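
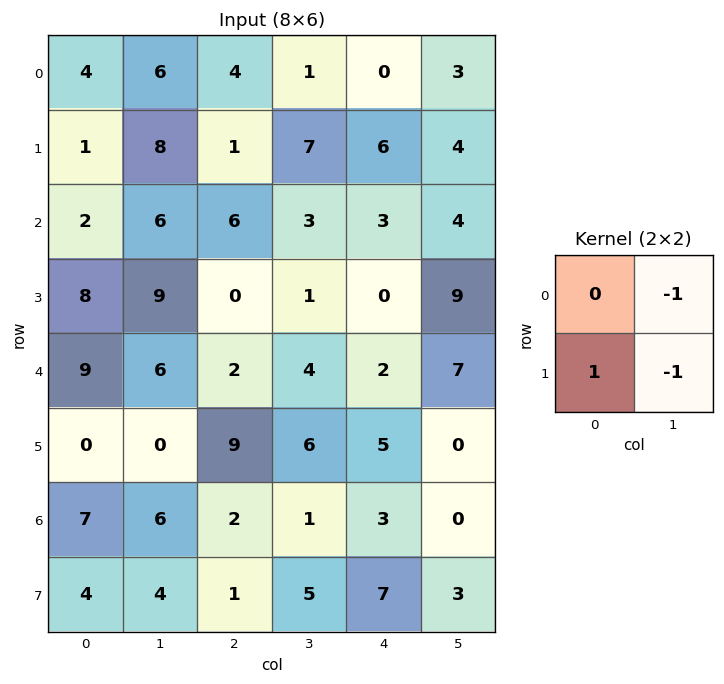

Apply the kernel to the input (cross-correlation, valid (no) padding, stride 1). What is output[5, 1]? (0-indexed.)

The receptive field on the input at this output position is [0 9 / 6 2]. Elementwise product with the kernel and sum: 9·-1 + 6·1 + 2·-1.

-5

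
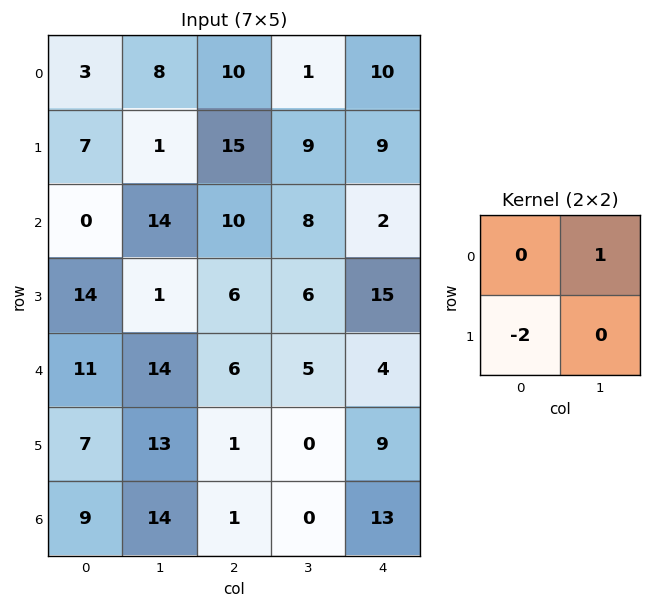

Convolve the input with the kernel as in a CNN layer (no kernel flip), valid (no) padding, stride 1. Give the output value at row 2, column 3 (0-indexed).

The receptive field on the input at this output position is [8 2 / 6 15]. Elementwise product with the kernel and sum: 2·1 + 6·-2.

-10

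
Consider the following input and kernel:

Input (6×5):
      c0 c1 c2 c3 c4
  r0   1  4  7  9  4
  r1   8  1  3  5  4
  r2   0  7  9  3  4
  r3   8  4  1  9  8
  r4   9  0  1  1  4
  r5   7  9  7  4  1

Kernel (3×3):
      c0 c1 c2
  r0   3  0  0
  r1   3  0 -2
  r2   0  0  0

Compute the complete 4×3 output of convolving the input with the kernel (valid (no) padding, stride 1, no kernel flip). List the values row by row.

21 5 22
6 18 28
22 15 14
49 10 -2

Output[0,0]: The receptive field on the input at this output position is [1 4 7 / 8 1 3 / 0 7 9]. Elementwise product with the kernel and sum: 1·3 + 8·3 + 3·-2.
Output[0,1]: The receptive field on the input at this output position is [4 7 9 / 1 3 5 / 7 9 3]. Elementwise product with the kernel and sum: 4·3 + 1·3 + 5·-2.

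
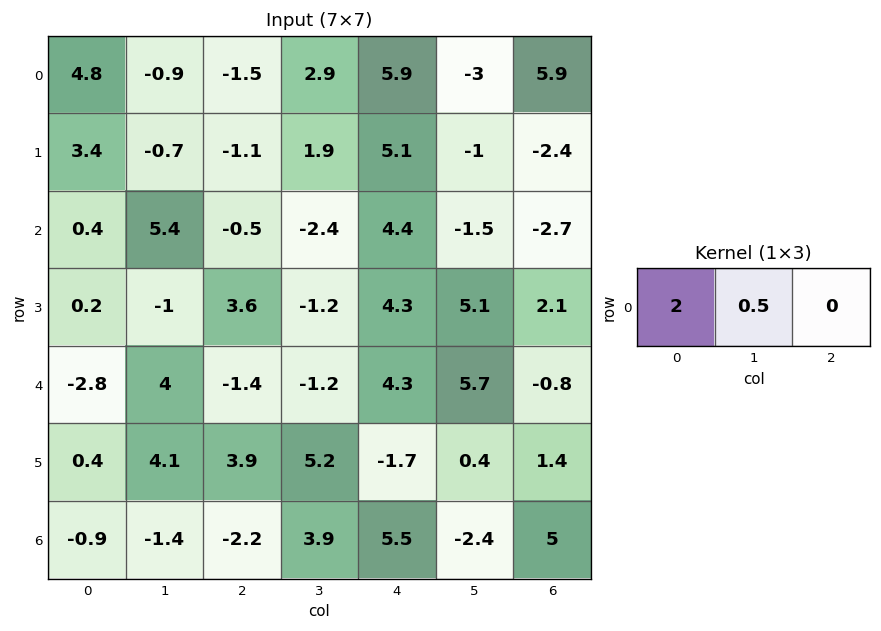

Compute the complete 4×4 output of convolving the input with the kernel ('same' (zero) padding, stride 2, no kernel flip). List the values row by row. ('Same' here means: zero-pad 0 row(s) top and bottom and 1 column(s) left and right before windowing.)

Output[0,0]: The receptive field on the zero-padded input at this output position is [0 4.8 -0.9]. Elementwise product with the kernel and sum: 0·2 + 4.8·0.5.

2.4 -2.55 8.75 -3.05
0.2 10.55 -2.6 -4.35
-1.4 7.3 -0.25 11
-0.45 -3.9 10.55 -2.3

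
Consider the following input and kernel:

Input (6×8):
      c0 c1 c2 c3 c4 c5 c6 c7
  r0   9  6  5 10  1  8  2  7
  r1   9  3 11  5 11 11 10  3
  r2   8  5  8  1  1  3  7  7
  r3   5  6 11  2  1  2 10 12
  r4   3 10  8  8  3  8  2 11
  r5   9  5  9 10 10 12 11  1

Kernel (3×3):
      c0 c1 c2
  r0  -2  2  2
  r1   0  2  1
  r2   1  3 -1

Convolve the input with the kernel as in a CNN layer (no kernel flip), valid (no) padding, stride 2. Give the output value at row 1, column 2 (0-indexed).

57

The receptive field on the input at this output position is [1 3 7 / 1 2 10 / 3 8 2]. Elementwise product with the kernel and sum: 1·-2 + 3·2 + 7·2 + 2·2 + 10·1 + 3·1 + 8·3 + 2·-1.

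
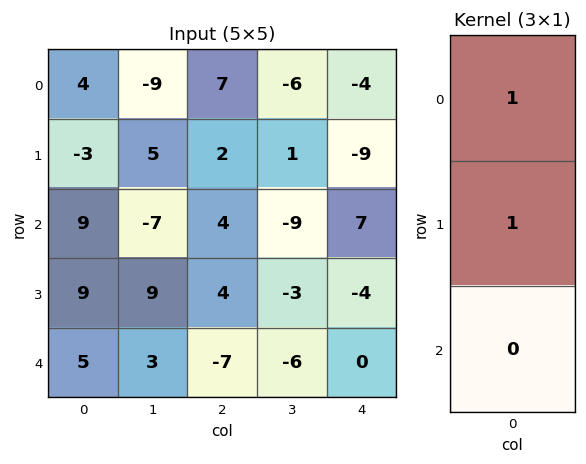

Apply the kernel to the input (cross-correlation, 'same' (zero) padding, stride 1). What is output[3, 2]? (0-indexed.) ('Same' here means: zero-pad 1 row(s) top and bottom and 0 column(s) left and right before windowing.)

8

The receptive field on the zero-padded input at this output position is [4 / 4 / -7]. Elementwise product with the kernel and sum: 4·1 + 4·1.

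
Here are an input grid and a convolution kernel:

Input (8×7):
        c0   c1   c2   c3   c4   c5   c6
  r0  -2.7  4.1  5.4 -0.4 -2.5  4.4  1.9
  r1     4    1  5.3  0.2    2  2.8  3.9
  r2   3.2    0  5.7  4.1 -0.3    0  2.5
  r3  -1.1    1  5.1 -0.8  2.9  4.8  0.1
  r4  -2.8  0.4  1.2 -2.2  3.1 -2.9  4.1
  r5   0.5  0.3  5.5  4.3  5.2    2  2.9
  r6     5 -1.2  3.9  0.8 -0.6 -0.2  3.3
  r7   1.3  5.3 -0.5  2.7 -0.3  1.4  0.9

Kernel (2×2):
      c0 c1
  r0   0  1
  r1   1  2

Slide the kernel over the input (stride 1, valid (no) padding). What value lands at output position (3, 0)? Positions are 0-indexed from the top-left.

The receptive field on the input at this output position is [-1.1 1 / -2.8 0.4]. Elementwise product with the kernel and sum: 1·1 + -2.8·1 + 0.4·2.

-1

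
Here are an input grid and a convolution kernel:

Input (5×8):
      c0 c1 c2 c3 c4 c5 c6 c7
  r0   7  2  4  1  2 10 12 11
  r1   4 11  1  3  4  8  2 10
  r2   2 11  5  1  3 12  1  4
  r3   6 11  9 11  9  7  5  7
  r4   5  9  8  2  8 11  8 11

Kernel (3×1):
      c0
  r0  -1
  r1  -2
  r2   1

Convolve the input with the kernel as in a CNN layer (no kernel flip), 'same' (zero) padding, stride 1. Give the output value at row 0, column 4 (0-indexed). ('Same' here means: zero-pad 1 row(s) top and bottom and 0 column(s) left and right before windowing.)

The receptive field on the zero-padded input at this output position is [0 / 2 / 4]. Elementwise product with the kernel and sum: 0·-1 + 2·-2 + 4·1.

0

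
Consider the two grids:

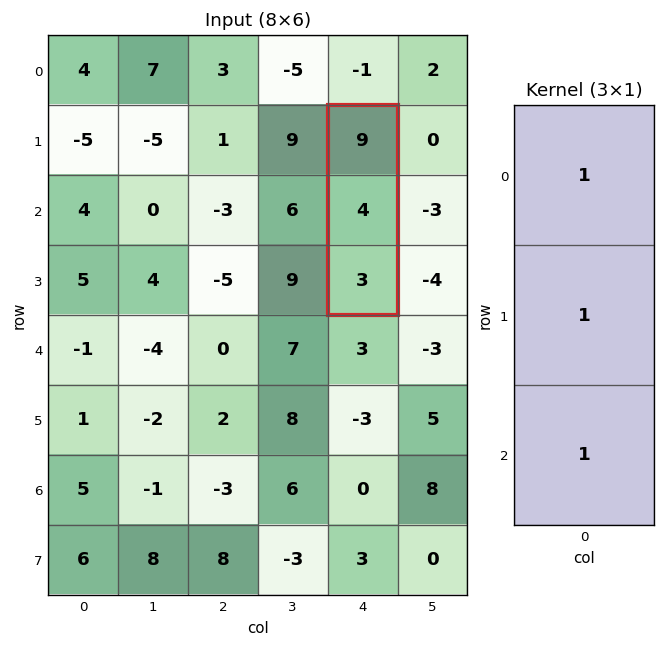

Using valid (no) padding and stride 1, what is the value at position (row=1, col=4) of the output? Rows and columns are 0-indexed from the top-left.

16

The receptive field on the input at this output position is [9 / 4 / 3]. Elementwise product with the kernel and sum: 9·1 + 4·1 + 3·1.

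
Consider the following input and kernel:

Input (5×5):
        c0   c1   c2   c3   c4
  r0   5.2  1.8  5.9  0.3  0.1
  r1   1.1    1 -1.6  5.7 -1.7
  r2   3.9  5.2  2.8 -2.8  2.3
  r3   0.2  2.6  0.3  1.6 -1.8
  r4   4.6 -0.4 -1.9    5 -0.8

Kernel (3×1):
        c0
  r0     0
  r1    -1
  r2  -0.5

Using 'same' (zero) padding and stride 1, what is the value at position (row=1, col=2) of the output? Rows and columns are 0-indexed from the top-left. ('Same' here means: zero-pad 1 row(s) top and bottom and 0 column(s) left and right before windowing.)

0.2

The receptive field on the zero-padded input at this output position is [5.9 / -1.6 / 2.8]. Elementwise product with the kernel and sum: -1.6·-1 + 2.8·-0.5.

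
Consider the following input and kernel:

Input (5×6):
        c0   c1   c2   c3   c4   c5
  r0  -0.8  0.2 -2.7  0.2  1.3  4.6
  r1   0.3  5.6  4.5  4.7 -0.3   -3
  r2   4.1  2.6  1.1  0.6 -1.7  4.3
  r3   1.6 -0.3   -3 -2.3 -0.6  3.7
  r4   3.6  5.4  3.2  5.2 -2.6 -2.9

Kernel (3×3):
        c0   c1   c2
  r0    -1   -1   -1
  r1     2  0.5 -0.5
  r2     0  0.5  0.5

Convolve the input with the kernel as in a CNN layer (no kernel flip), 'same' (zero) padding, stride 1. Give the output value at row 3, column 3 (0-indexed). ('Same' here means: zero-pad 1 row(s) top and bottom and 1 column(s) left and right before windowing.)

-5.55

The receptive field on the zero-padded input at this output position is [1.1 0.6 -1.7 / -3 -2.3 -0.6 / 3.2 5.2 -2.6]. Elementwise product with the kernel and sum: 1.1·-1 + 0.6·-1 + -1.7·-1 + -3·2 + -2.3·0.5 + -0.6·-0.5 + 5.2·0.5 + -2.6·0.5.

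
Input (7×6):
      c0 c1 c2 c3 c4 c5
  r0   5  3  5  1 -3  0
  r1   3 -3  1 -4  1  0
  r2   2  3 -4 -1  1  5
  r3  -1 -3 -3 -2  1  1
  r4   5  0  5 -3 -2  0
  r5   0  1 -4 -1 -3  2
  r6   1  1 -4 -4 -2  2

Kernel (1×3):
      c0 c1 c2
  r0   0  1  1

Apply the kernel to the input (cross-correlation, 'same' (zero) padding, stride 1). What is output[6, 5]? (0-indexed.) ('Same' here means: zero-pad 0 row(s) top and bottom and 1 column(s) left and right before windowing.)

The receptive field on the zero-padded input at this output position is [-2 2 0]. Elementwise product with the kernel and sum: 2·1 + 0·1.

2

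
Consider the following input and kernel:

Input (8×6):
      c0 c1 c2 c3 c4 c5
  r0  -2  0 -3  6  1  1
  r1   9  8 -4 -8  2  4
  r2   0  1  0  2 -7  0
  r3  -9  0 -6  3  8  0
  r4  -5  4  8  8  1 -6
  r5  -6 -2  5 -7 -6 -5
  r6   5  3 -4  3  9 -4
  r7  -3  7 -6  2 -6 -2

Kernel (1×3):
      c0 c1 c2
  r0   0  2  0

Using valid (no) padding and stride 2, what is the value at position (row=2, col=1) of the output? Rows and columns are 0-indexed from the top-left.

16

The receptive field on the input at this output position is [8 8 1]. Elementwise product with the kernel and sum: 8·2.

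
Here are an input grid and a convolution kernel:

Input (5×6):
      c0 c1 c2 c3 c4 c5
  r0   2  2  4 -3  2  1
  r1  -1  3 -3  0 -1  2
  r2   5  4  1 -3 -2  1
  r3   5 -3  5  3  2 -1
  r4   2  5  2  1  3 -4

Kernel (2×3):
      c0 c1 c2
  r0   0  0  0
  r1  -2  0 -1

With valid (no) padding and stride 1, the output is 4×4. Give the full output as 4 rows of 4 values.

5 -6 7 -2
-11 -5 0 5
-15 3 -12 -5
-6 -11 -7 2

Output[0,0]: The receptive field on the input at this output position is [2 2 4 / -1 3 -3]. Elementwise product with the kernel and sum: -1·-2 + -3·-1.
Output[0,1]: The receptive field on the input at this output position is [2 4 -3 / 3 -3 0]. Elementwise product with the kernel and sum: 3·-2 + 0·-1.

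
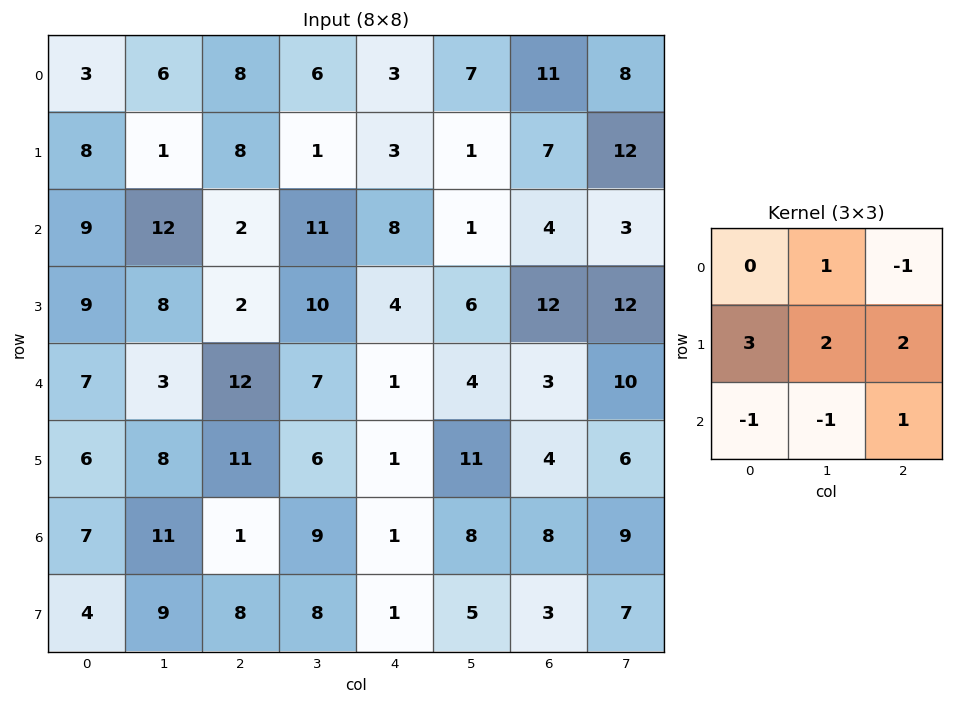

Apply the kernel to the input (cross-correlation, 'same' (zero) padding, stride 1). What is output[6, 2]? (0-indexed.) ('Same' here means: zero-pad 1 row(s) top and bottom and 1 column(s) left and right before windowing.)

49

The receptive field on the zero-padded input at this output position is [8 11 6 / 11 1 9 / 9 8 8]. Elementwise product with the kernel and sum: 11·1 + 6·-1 + 11·3 + 1·2 + 9·2 + 9·-1 + 8·-1 + 8·1.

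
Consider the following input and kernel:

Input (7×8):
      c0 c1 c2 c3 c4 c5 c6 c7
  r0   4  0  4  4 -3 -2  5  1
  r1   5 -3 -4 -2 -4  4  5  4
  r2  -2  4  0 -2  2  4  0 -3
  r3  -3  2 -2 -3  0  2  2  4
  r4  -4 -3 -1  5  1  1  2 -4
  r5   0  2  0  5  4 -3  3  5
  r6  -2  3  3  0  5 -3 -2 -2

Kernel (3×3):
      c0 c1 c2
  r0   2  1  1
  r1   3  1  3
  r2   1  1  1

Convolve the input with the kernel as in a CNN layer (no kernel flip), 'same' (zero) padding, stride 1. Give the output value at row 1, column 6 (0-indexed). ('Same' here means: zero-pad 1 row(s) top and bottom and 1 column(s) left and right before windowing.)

The receptive field on the zero-padded input at this output position is [-2 5 1 / 4 5 4 / 4 0 -3]. Elementwise product with the kernel and sum: -2·2 + 5·1 + 1·1 + 4·3 + 5·1 + 4·3 + 4·1 + 0·1 + -3·1.

32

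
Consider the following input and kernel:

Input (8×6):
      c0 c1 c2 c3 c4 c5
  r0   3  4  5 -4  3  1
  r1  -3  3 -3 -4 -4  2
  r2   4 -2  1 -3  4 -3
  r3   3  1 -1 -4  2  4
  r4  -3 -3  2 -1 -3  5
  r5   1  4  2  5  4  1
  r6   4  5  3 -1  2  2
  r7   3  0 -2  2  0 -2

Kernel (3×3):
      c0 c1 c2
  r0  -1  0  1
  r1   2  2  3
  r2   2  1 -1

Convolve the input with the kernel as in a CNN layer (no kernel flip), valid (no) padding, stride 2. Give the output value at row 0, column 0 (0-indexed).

The receptive field on the input at this output position is [3 4 5 / -3 3 -3 / 4 -2 1]. Elementwise product with the kernel and sum: 3·-1 + 5·1 + -3·2 + 3·2 + -3·3 + 4·2 + -2·1 + 1·-1.

-2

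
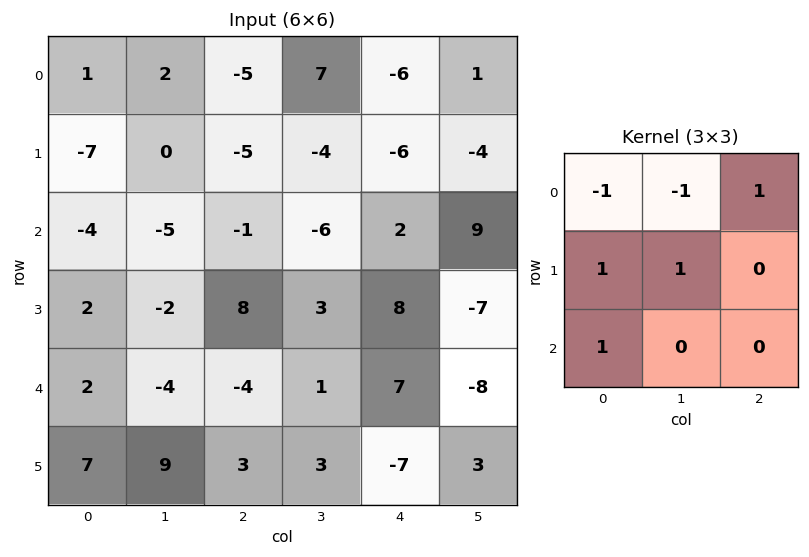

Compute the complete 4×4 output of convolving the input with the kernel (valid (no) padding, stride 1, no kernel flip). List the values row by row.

-19 0 -18 -16
-5 -7 4 5
10 2 16 25
13 -2 -3 -7

Output[0,0]: The receptive field on the input at this output position is [1 2 -5 / -7 0 -5 / -4 -5 -1]. Elementwise product with the kernel and sum: 1·-1 + 2·-1 + -5·1 + -7·1 + 0·1 + -4·1.
Output[0,1]: The receptive field on the input at this output position is [2 -5 7 / 0 -5 -4 / -5 -1 -6]. Elementwise product with the kernel and sum: 2·-1 + -5·-1 + 7·1 + 0·1 + -5·1 + -5·1.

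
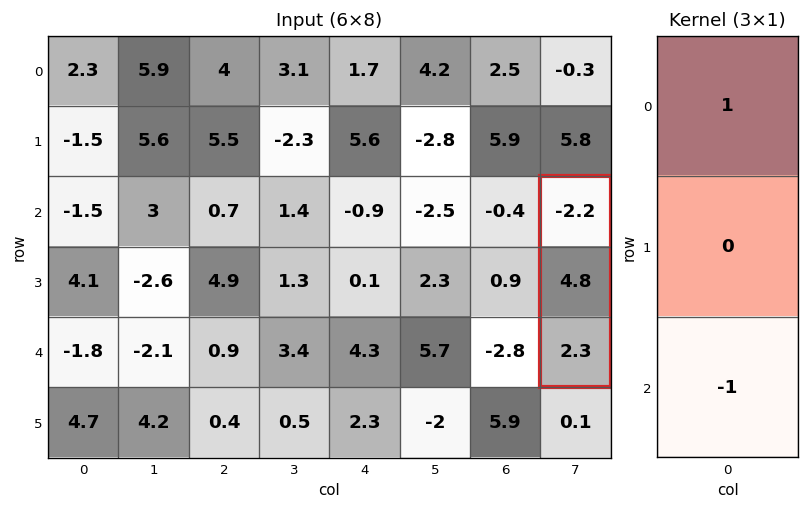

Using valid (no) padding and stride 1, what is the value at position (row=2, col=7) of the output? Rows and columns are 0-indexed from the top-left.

The receptive field on the input at this output position is [-2.2 / 4.8 / 2.3]. Elementwise product with the kernel and sum: -2.2·1 + 2.3·-1.

-4.5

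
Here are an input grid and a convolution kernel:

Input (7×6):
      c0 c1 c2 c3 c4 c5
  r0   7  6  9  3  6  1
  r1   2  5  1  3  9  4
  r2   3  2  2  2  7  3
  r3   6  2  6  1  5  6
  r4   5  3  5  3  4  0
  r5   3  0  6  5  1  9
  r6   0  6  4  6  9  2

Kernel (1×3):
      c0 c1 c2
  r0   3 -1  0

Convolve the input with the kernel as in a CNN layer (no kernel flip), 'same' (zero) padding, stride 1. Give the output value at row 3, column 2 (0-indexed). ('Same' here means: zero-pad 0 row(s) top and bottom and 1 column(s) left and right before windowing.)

0

The receptive field on the zero-padded input at this output position is [2 6 1]. Elementwise product with the kernel and sum: 2·3 + 6·-1.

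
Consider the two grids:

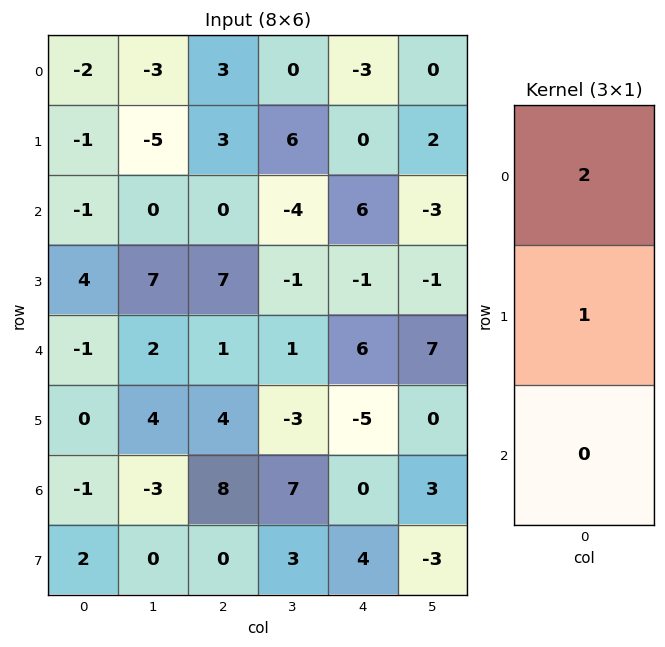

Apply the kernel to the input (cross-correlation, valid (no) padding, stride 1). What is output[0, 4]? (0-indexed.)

The receptive field on the input at this output position is [-3 / 0 / 6]. Elementwise product with the kernel and sum: -3·2 + 0·1.

-6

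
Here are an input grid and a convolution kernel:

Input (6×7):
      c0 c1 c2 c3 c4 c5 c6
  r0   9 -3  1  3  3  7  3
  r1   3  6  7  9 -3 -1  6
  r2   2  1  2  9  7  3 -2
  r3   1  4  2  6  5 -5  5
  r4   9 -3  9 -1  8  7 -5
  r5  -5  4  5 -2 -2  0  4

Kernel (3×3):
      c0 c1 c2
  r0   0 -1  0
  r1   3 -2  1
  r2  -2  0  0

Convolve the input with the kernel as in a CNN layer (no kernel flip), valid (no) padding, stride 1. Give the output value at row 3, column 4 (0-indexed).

The receptive field on the input at this output position is [5 -5 5 / 8 7 -5 / -2 0 4]. Elementwise product with the kernel and sum: -5·-1 + 8·3 + 7·-2 + -5·1 + -2·-2.

14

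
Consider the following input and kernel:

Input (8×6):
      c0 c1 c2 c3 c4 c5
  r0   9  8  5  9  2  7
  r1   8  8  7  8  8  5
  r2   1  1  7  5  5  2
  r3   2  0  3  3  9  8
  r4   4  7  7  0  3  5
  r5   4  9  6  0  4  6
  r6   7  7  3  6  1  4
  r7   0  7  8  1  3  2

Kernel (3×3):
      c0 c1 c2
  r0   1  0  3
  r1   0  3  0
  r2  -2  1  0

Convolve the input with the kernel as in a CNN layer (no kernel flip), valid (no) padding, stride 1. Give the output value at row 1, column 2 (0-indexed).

The receptive field on the input at this output position is [7 8 8 / 7 5 5 / 3 3 9]. Elementwise product with the kernel and sum: 7·1 + 8·3 + 5·3 + 3·-2 + 3·1.

43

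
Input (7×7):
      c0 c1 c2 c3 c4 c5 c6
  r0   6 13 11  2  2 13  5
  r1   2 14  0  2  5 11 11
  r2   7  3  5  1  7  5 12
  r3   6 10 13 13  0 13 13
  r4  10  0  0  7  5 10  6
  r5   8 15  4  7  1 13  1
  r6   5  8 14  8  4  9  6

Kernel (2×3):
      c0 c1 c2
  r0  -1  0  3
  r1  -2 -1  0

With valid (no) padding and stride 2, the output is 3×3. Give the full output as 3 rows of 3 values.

9 -7 -8
-14 -23 16
-41 0 -2

Output[0,0]: The receptive field on the input at this output position is [6 13 11 / 2 14 0]. Elementwise product with the kernel and sum: 6·-1 + 11·3 + 2·-2 + 14·-1.
Output[0,1]: The receptive field on the input at this output position is [11 2 2 / 0 2 5]. Elementwise product with the kernel and sum: 11·-1 + 2·3 + 0·-2 + 2·-1.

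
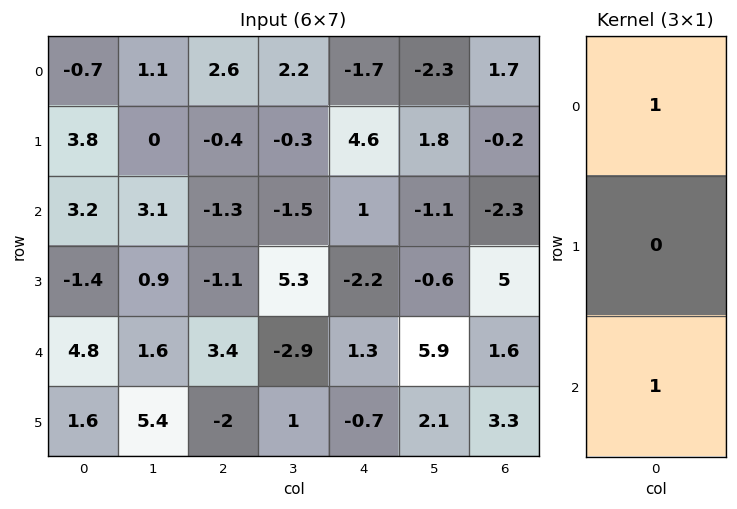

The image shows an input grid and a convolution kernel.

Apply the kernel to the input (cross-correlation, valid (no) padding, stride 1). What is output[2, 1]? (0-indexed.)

4.7

The receptive field on the input at this output position is [3.1 / 0.9 / 1.6]. Elementwise product with the kernel and sum: 3.1·1 + 1.6·1.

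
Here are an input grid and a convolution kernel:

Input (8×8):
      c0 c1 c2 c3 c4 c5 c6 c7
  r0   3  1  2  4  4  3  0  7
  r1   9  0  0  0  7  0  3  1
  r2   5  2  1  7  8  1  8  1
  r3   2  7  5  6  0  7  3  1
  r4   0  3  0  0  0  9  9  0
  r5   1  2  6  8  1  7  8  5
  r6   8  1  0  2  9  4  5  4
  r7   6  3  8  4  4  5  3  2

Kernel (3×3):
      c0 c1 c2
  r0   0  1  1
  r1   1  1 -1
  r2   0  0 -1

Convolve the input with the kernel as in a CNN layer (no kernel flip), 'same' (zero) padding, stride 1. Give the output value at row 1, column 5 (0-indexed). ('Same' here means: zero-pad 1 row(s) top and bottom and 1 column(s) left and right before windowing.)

The receptive field on the zero-padded input at this output position is [4 3 0 / 7 0 3 / 8 1 8]. Elementwise product with the kernel and sum: 3·1 + 0·1 + 7·1 + 0·1 + 3·-1 + 8·-1.

-1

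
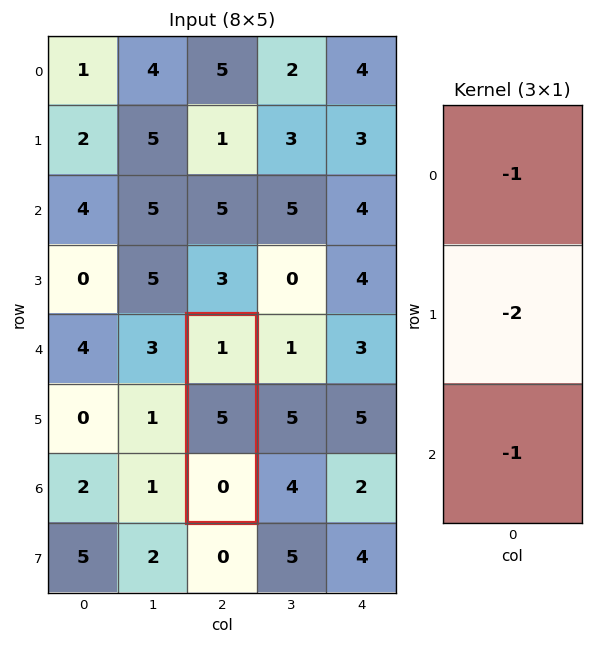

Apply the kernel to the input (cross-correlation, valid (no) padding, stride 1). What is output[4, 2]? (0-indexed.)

-11

The receptive field on the input at this output position is [1 / 5 / 0]. Elementwise product with the kernel and sum: 1·-1 + 5·-2 + 0·-1.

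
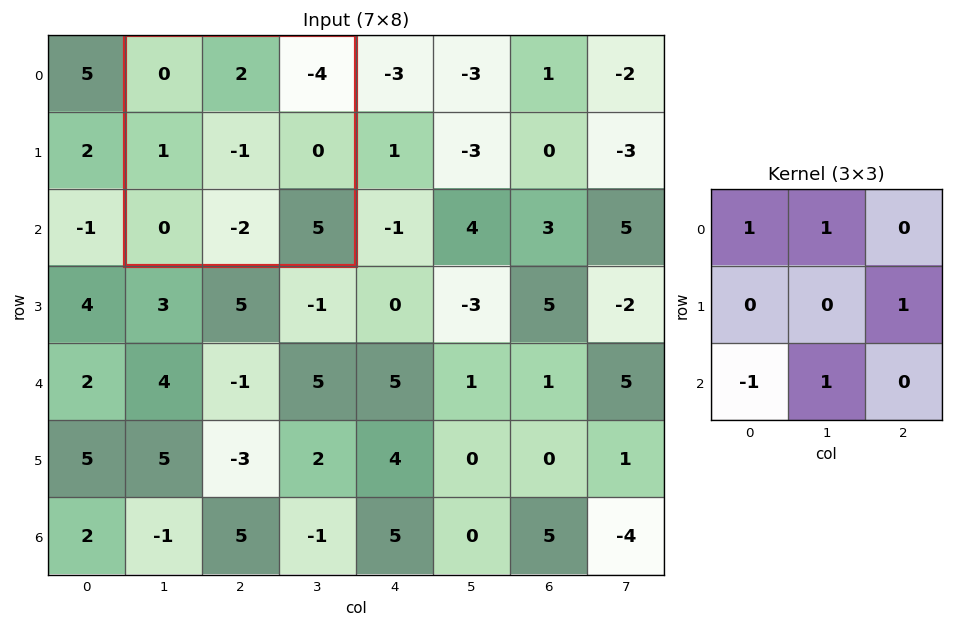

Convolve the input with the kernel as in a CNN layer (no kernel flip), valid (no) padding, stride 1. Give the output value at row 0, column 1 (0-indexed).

The receptive field on the input at this output position is [0 2 -4 / 1 -1 0 / 0 -2 5]. Elementwise product with the kernel and sum: 0·1 + 2·1 + 0·1 + 0·-1 + -2·1.

0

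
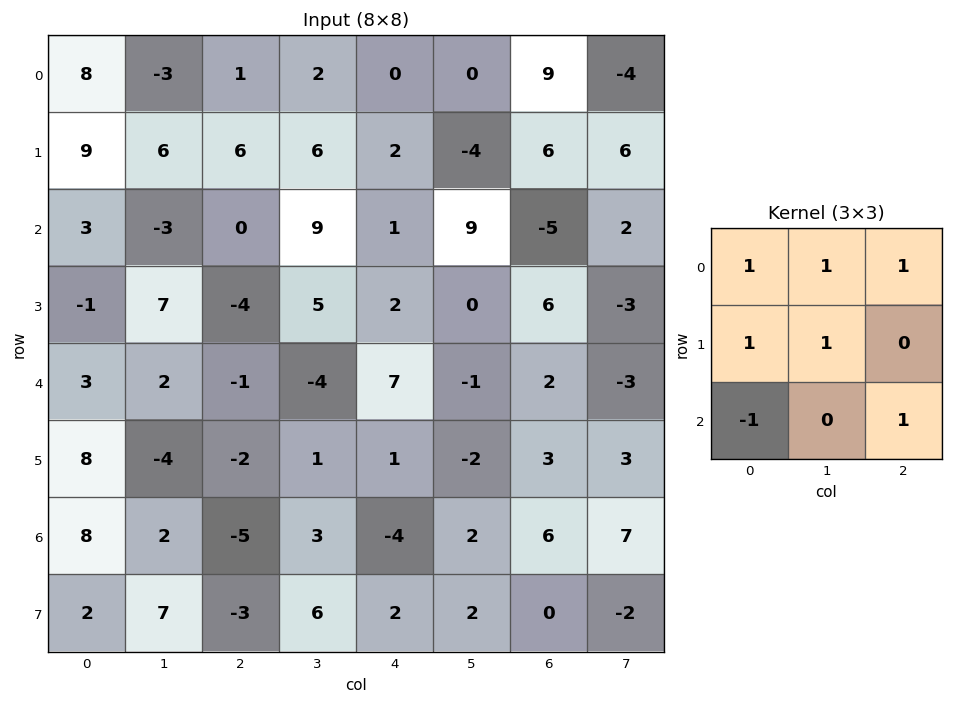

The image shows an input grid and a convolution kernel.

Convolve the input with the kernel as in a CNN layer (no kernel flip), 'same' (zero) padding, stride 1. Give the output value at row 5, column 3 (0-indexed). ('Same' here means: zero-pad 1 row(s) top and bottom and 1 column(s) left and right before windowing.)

The receptive field on the zero-padded input at this output position is [-1 -4 7 / -2 1 1 / -5 3 -4]. Elementwise product with the kernel and sum: -1·1 + -4·1 + 7·1 + -2·1 + 1·1 + -5·-1 + -4·1.

2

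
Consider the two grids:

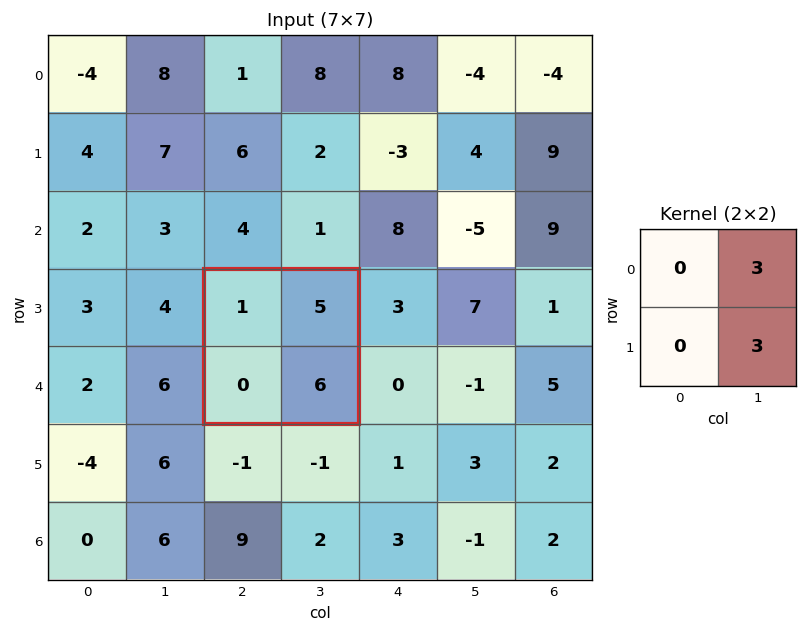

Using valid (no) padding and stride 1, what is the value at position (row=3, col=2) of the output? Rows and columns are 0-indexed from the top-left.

33

The receptive field on the input at this output position is [1 5 / 0 6]. Elementwise product with the kernel and sum: 5·3 + 6·3.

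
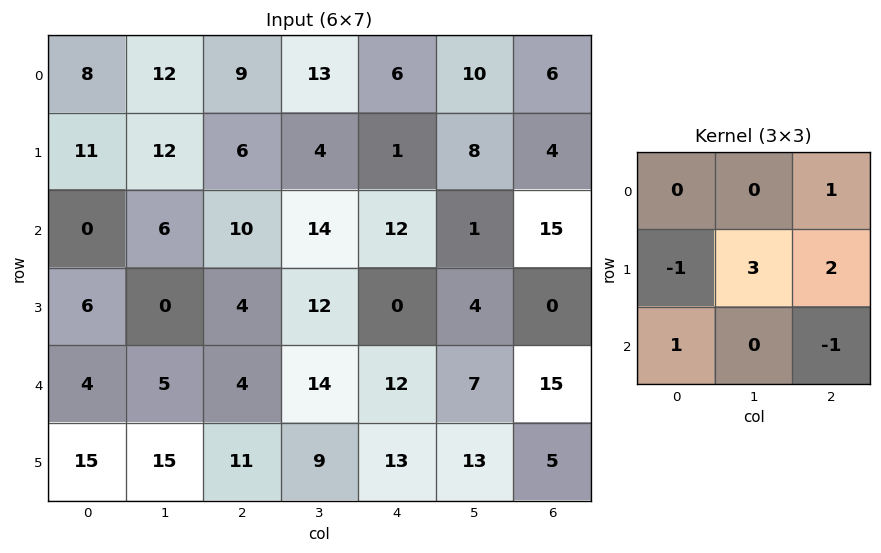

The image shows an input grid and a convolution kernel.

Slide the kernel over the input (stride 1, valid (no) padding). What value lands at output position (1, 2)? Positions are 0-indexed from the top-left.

The receptive field on the input at this output position is [6 4 1 / 10 14 12 / 4 12 0]. Elementwise product with the kernel and sum: 1·1 + 10·-1 + 14·3 + 12·2 + 4·1 + 0·-1.

61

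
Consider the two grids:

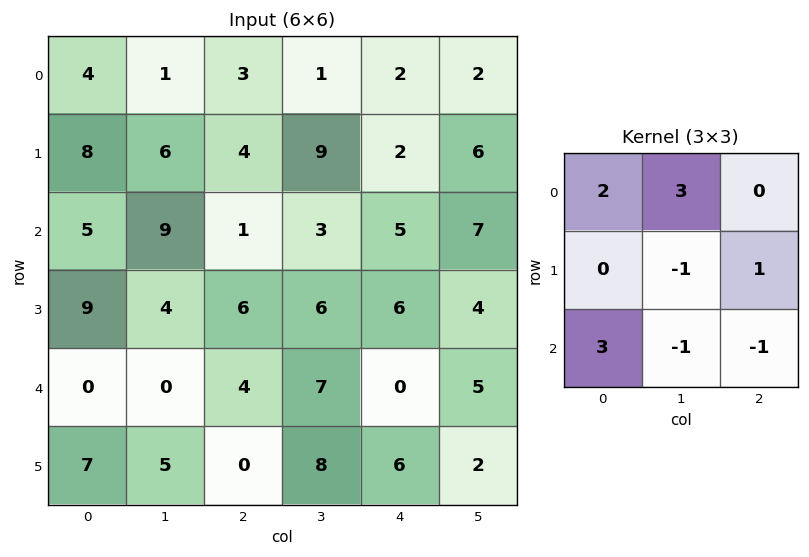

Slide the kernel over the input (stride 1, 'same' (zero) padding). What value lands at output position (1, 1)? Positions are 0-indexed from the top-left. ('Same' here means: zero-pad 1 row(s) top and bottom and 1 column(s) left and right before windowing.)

The receptive field on the zero-padded input at this output position is [4 1 3 / 8 6 4 / 5 9 1]. Elementwise product with the kernel and sum: 4·2 + 1·3 + 6·-1 + 4·1 + 5·3 + 9·-1 + 1·-1.

14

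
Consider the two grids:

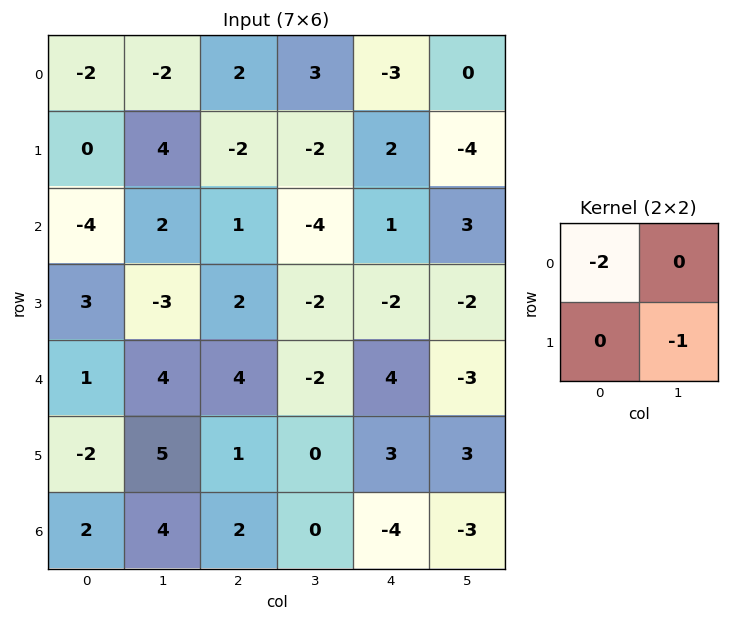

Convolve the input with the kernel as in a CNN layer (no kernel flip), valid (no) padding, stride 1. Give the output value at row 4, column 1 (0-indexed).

The receptive field on the input at this output position is [4 4 / 5 1]. Elementwise product with the kernel and sum: 4·-2 + 1·-1.

-9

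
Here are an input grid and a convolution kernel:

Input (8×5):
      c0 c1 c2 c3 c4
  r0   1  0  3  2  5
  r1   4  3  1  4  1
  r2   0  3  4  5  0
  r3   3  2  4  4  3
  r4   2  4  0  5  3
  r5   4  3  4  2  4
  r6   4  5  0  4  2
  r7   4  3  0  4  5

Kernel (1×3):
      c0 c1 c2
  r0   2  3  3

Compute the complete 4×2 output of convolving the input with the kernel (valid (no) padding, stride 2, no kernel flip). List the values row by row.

11 27
21 23
16 24
23 18

Output[0,0]: The receptive field on the input at this output position is [1 0 3]. Elementwise product with the kernel and sum: 1·2 + 0·3 + 3·3.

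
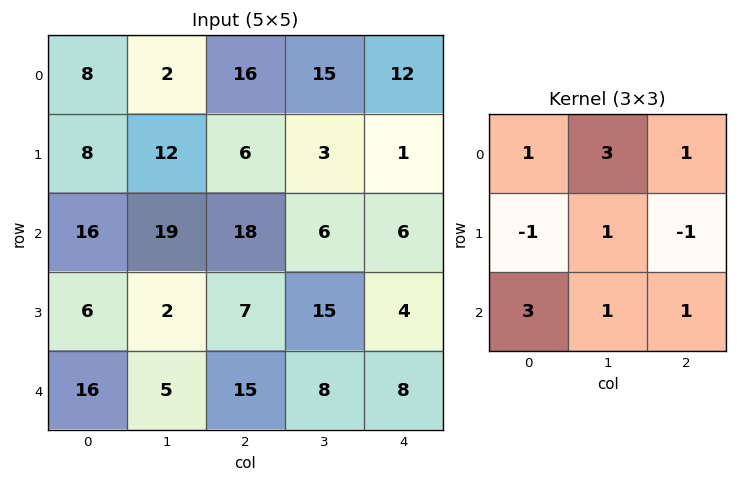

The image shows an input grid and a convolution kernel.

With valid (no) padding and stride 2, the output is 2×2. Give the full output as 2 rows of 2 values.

Output[0,0]: The receptive field on the input at this output position is [8 2 16 / 8 12 6 / 16 19 18]. Elementwise product with the kernel and sum: 8·1 + 2·3 + 16·1 + 8·-1 + 12·1 + 6·-1 + 16·3 + 19·1 + 18·1.

113 135
148 107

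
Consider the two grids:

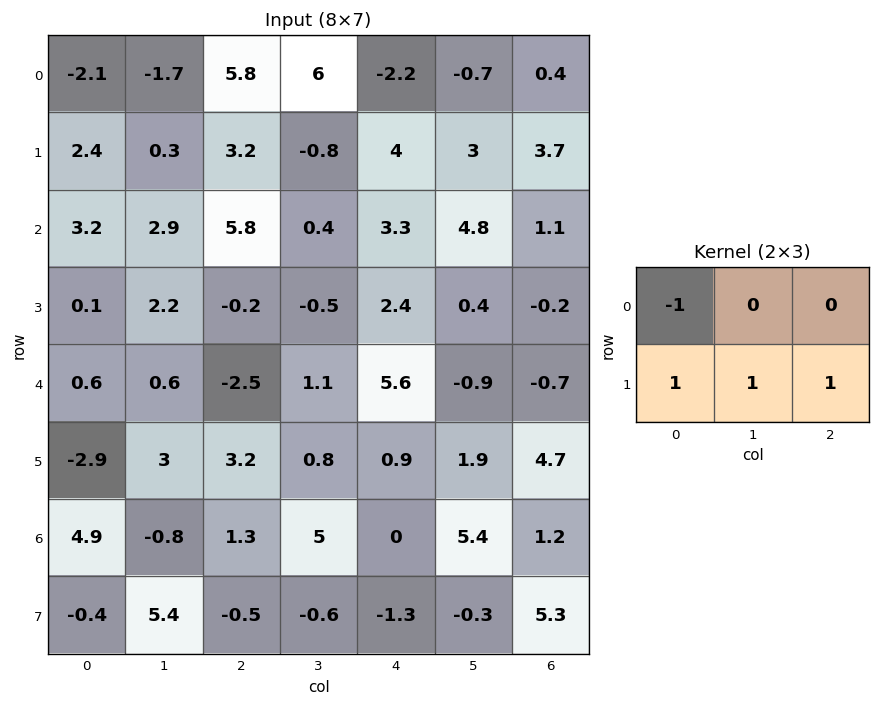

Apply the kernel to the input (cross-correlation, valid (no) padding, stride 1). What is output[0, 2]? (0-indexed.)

0.6

The receptive field on the input at this output position is [5.8 6 -2.2 / 3.2 -0.8 4]. Elementwise product with the kernel and sum: 5.8·-1 + 3.2·1 + -0.8·1 + 4·1.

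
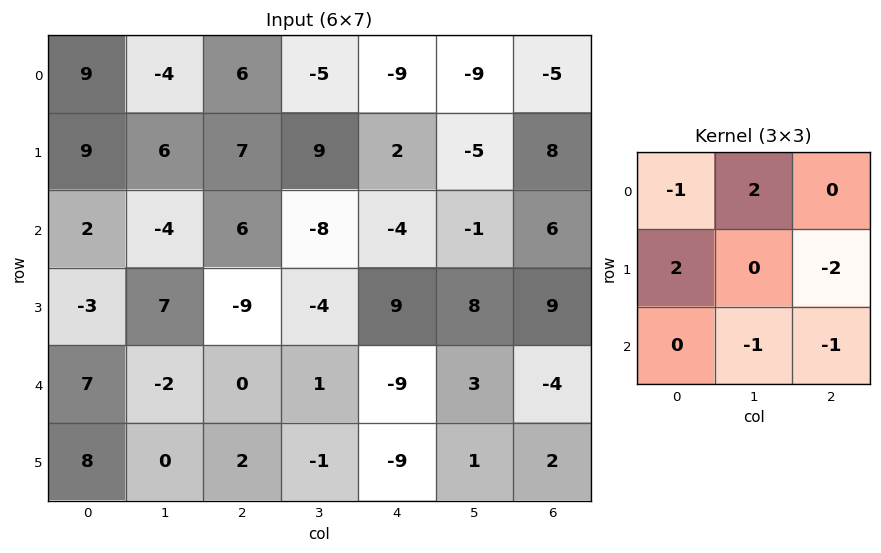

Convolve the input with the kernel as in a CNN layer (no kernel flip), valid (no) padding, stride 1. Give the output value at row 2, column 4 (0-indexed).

The receptive field on the input at this output position is [-4 -1 6 / 9 8 9 / -9 3 -4]. Elementwise product with the kernel and sum: -4·-1 + -1·2 + 9·2 + 9·-2 + 3·-1 + -4·-1.

3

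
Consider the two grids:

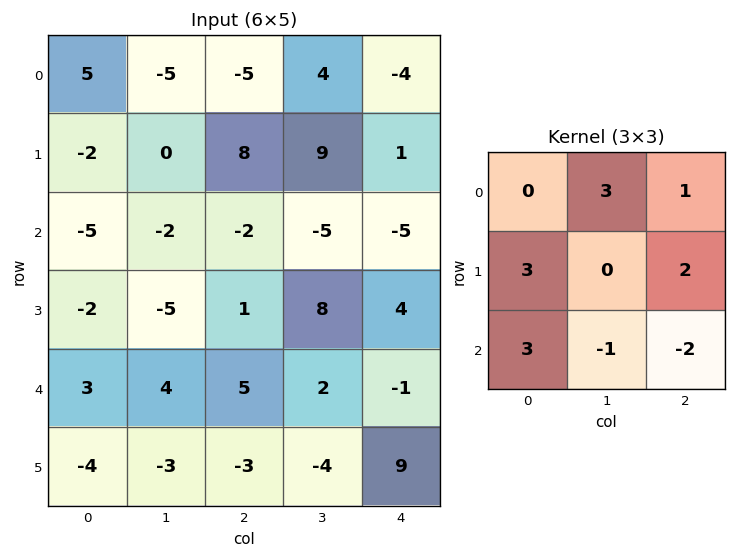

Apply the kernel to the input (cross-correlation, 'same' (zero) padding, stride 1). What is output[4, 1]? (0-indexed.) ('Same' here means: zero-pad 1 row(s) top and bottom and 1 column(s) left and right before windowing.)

2

The receptive field on the zero-padded input at this output position is [-2 -5 1 / 3 4 5 / -4 -3 -3]. Elementwise product with the kernel and sum: -5·3 + 1·1 + 3·3 + 5·2 + -4·3 + -3·-1 + -3·-2.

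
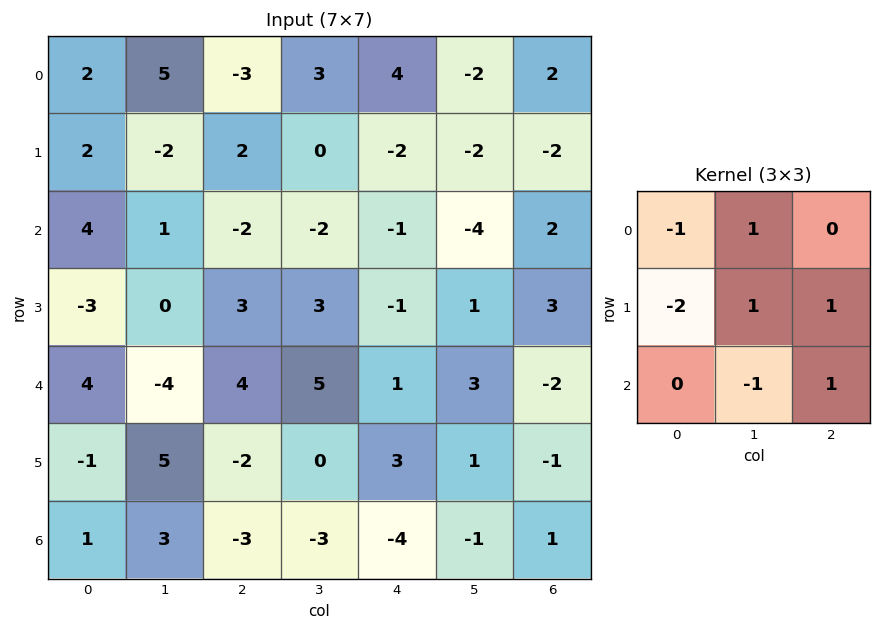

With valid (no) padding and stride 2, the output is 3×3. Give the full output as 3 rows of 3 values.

Output[0,0]: The receptive field on the input at this output position is [2 5 -3 / 2 -2 2 / 4 1 -2]. Elementwise product with the kernel and sum: 2·-1 + 5·1 + 2·-2 + -2·1 + 2·1 + 1·-1 + -2·1.
Output[0,1]: The receptive field on the input at this output position is [-3 3 4 / 2 0 -2 / -2 -2 -1]. Elementwise product with the kernel and sum: -3·-1 + 3·1 + 2·-2 + 0·1 + -2·1 + -2·-1 + -1·1.

-4 1 0
14 -8 -2
-9 7 -2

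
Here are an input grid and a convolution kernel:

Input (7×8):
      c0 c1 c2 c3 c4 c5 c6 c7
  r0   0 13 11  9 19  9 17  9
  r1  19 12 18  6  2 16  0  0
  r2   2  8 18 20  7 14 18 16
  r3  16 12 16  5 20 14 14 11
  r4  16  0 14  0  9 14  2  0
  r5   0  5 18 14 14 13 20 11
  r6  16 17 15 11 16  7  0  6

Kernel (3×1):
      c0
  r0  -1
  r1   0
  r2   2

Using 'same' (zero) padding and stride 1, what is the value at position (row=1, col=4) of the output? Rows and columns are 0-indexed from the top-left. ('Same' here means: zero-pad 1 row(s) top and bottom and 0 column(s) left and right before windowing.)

-5

The receptive field on the zero-padded input at this output position is [19 / 2 / 7]. Elementwise product with the kernel and sum: 19·-1 + 7·2.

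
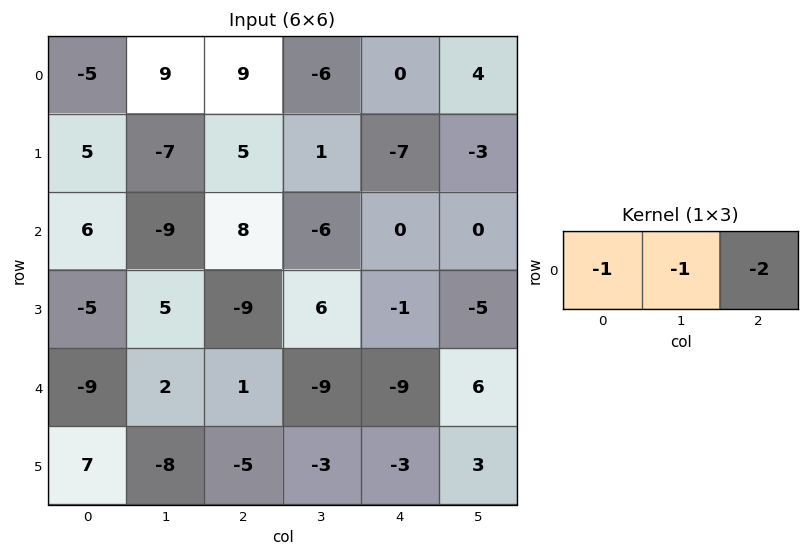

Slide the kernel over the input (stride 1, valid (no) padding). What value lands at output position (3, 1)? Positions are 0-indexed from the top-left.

The receptive field on the input at this output position is [5 -9 6]. Elementwise product with the kernel and sum: 5·-1 + -9·-1 + 6·-2.

-8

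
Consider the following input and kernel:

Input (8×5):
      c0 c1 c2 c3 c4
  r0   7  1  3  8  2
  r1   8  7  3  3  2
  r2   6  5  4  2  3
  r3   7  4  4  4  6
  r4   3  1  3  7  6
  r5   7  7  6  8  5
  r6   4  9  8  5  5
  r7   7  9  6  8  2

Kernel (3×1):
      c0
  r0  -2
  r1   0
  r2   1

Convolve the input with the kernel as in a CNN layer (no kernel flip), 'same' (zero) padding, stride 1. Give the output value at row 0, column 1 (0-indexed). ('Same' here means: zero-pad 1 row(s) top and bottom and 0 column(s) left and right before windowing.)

The receptive field on the zero-padded input at this output position is [0 / 1 / 7]. Elementwise product with the kernel and sum: 0·-2 + 7·1.

7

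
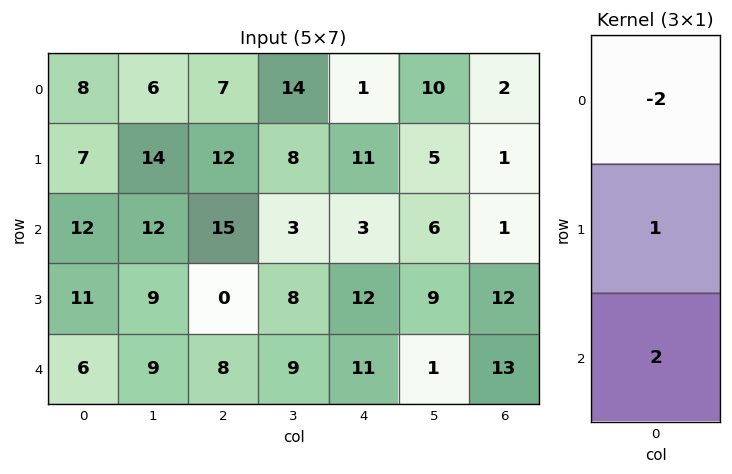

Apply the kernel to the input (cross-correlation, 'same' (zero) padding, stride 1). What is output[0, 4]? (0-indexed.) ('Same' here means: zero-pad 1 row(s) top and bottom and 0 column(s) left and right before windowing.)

The receptive field on the zero-padded input at this output position is [0 / 1 / 11]. Elementwise product with the kernel and sum: 0·-2 + 1·1 + 11·2.

23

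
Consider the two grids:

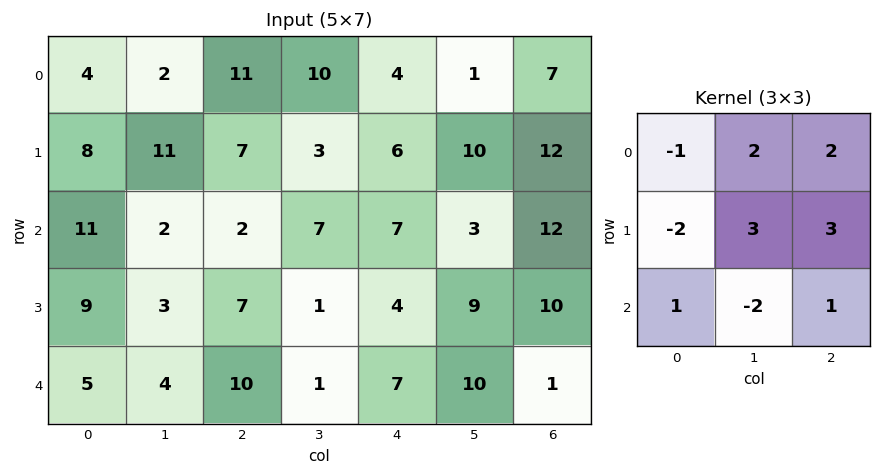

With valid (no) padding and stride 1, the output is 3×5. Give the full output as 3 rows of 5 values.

Output[0,0]: The receptive field on the input at this output position is [4 2 11 / 8 11 7 / 11 2 2]. Elementwise product with the kernel and sum: 4·-1 + 2·2 + 11·2 + 8·-2 + 11·3 + 7·3 + 11·1 + 2·-2 + 2·1.

69 53 25 38 79
28 22 58 47 65
16 19 42 47 60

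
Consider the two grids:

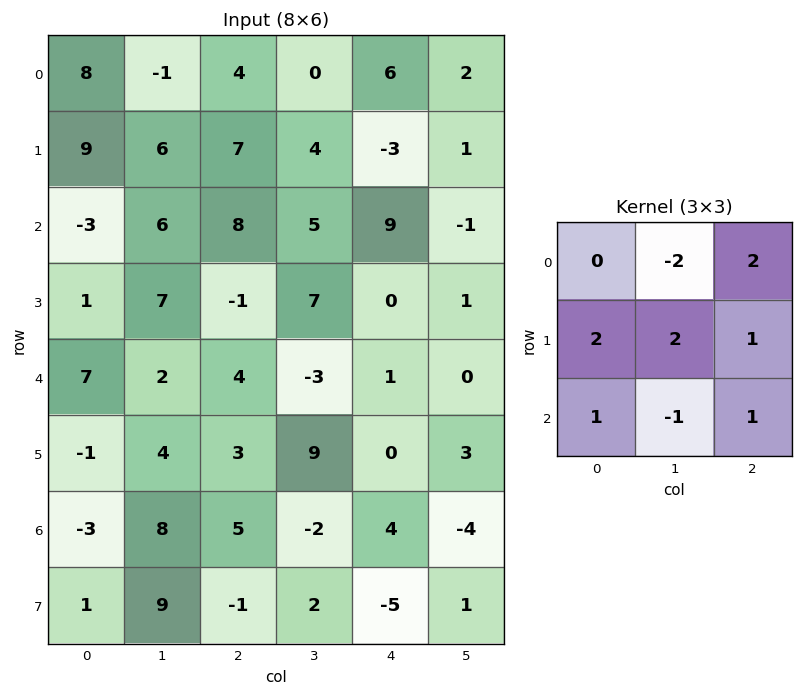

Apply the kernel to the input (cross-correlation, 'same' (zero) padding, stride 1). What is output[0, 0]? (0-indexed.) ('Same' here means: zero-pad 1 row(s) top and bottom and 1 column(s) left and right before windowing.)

12

The receptive field on the zero-padded input at this output position is [0 0 0 / 0 8 -1 / 0 9 6]. Elementwise product with the kernel and sum: 0·-2 + 0·2 + 0·2 + 8·2 + -1·1 + 0·1 + 9·-1 + 6·1.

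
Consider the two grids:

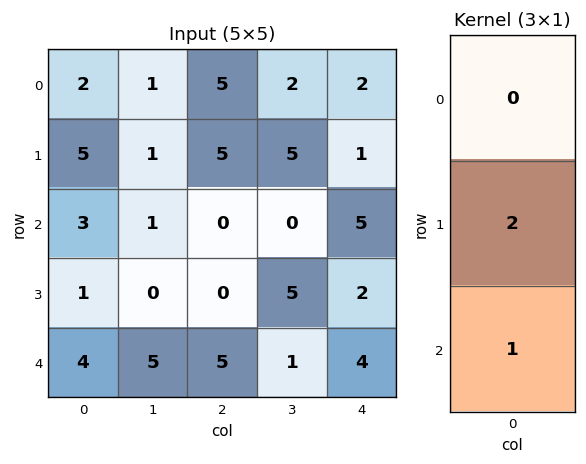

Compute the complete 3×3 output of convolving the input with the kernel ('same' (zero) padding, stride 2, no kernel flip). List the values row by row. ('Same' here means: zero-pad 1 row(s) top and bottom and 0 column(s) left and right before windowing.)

Output[0,0]: The receptive field on the zero-padded input at this output position is [0 / 2 / 5]. Elementwise product with the kernel and sum: 2·2 + 5·1.

9 15 5
7 0 12
8 10 8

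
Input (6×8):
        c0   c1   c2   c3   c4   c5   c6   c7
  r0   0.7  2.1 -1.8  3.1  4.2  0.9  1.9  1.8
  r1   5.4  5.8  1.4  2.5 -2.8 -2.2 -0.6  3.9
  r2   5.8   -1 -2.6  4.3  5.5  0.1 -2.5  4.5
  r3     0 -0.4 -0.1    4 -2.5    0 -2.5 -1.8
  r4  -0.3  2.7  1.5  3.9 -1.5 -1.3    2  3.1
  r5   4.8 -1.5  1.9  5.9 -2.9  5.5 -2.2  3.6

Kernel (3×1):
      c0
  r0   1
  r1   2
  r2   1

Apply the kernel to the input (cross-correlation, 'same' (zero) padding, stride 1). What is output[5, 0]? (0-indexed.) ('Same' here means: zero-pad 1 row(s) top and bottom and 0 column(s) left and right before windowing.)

The receptive field on the zero-padded input at this output position is [-0.3 / 4.8 / 0]. Elementwise product with the kernel and sum: -0.3·1 + 4.8·2 + 0·1.

9.3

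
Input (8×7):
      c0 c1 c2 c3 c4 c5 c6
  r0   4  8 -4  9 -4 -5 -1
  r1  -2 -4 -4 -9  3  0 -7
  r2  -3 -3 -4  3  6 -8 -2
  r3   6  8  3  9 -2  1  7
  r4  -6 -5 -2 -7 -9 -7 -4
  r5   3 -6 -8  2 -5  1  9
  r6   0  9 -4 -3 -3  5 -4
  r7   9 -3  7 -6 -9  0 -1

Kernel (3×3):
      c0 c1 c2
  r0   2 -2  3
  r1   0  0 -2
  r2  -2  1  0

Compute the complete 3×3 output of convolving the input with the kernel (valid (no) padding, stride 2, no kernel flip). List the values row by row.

-9 -33 -7
-11 5 19
17 -2 -23

Output[0,0]: The receptive field on the input at this output position is [4 8 -4 / -2 -4 -4 / -3 -3 -4]. Elementwise product with the kernel and sum: 4·2 + 8·-2 + -4·3 + -4·-2 + -3·-2 + -3·1.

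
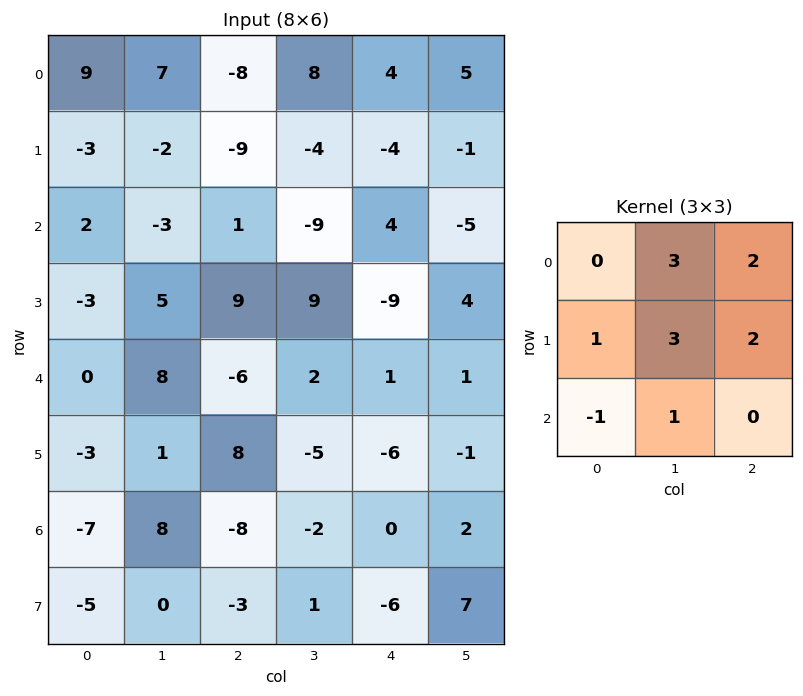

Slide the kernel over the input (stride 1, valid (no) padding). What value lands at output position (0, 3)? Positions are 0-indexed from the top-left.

17

The receptive field on the input at this output position is [8 4 5 / -4 -4 -1 / -9 4 -5]. Elementwise product with the kernel and sum: 4·3 + 5·2 + -4·1 + -4·3 + -1·2 + -9·-1 + 4·1.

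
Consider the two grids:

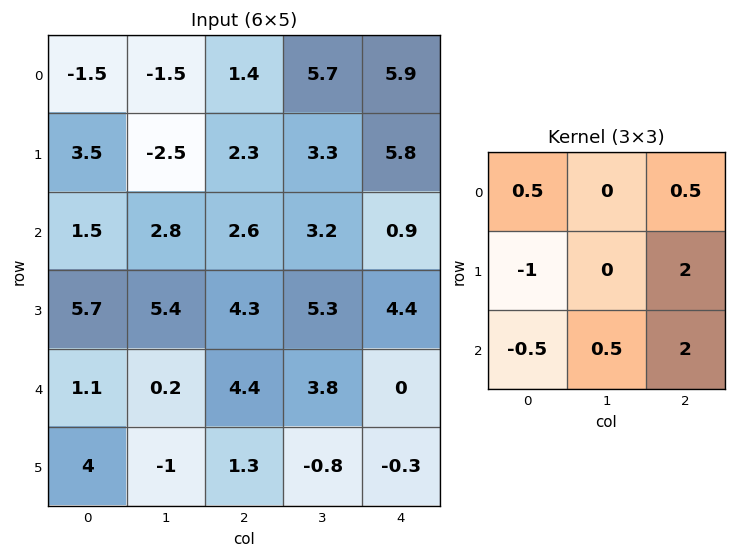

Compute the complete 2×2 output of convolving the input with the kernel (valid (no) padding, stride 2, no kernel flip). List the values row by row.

Output[0,0]: The receptive field on the input at this output position is [-1.5 -1.5 1.4 / 3.5 -2.5 2.3 / 1.5 2.8 2.6]. Elementwise product with the kernel and sum: -1.5·0.5 + 1.4·0.5 + 3.5·-1 + 2.3·2 + 1.5·-0.5 + 2.8·0.5 + 2.6·2.

6.9 15.05
13.3 5.95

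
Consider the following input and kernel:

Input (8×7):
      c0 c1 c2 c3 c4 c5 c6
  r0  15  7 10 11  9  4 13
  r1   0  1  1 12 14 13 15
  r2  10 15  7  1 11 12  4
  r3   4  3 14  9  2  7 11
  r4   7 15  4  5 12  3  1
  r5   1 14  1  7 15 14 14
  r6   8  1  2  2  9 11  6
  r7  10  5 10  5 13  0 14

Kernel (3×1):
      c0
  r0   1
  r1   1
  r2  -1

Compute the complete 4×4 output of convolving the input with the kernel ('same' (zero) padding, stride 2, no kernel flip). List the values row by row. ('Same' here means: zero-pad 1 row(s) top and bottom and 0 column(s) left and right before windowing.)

Output[0,0]: The receptive field on the zero-padded input at this output position is [0 / 15 / 0]. Elementwise product with the kernel and sum: 0·1 + 15·1 + 0·-1.
Output[0,1]: The receptive field on the zero-padded input at this output position is [0 / 10 / 1]. Elementwise product with the kernel and sum: 0·1 + 10·1 + 1·-1.

15 9 -5 -2
6 -6 23 8
10 17 -1 -2
-1 -7 11 6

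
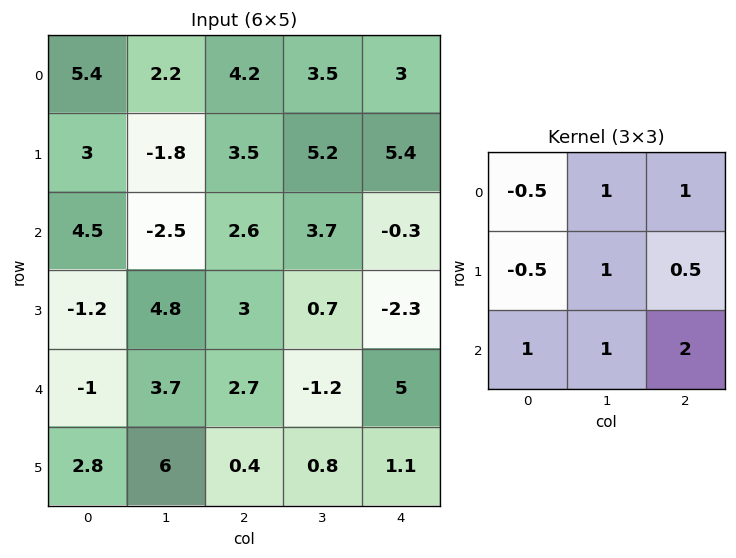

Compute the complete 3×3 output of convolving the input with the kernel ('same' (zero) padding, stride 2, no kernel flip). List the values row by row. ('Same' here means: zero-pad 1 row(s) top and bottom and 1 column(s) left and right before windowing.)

5.9 16.95 11.85
12.85 24.5 -0.95
19.25 9.55 4.85

Output[0,0]: The receptive field on the zero-padded input at this output position is [0 0 0 / 0 5.4 2.2 / 0 3 -1.8]. Elementwise product with the kernel and sum: 0·-0.5 + 0·1 + 0·1 + 0·-0.5 + 5.4·1 + 2.2·0.5 + 0·1 + 3·1 + -1.8·2.
Output[0,1]: The receptive field on the zero-padded input at this output position is [0 0 0 / 2.2 4.2 3.5 / -1.8 3.5 5.2]. Elementwise product with the kernel and sum: 0·-0.5 + 0·1 + 0·1 + 2.2·-0.5 + 4.2·1 + 3.5·0.5 + -1.8·1 + 3.5·1 + 5.2·2.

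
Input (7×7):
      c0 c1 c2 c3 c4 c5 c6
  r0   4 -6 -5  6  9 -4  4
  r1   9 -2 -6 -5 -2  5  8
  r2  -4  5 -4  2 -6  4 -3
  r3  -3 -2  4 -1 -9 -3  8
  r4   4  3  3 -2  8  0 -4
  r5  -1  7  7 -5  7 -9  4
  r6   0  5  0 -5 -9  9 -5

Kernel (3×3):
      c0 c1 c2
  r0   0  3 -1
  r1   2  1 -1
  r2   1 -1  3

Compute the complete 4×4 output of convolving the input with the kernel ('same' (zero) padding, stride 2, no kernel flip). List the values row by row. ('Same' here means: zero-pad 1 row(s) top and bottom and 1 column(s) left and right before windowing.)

Output[0,0]: The receptive field on the zero-padded input at this output position is [0 0 0 / 0 4 -6 / 0 9 -2]. Elementwise product with the kernel and sum: 0·3 + 0·-1 + 0·2 + 4·1 + -6·-1 + 0·1 + 9·-1 + -2·3.
Output[0,1]: The receptive field on the zero-padded input at this output position is [0 0 0 / -6 -5 6 / -2 -6 -5]. Elementwise product with the kernel and sum: 0·3 + 0·-1 + -6·2 + -5·1 + 6·-1 + -2·1 + -6·-1 + -5·3.

-5 -34 37 -7
17 -18 -18 18
16 9 -59 7
-15 41 2 25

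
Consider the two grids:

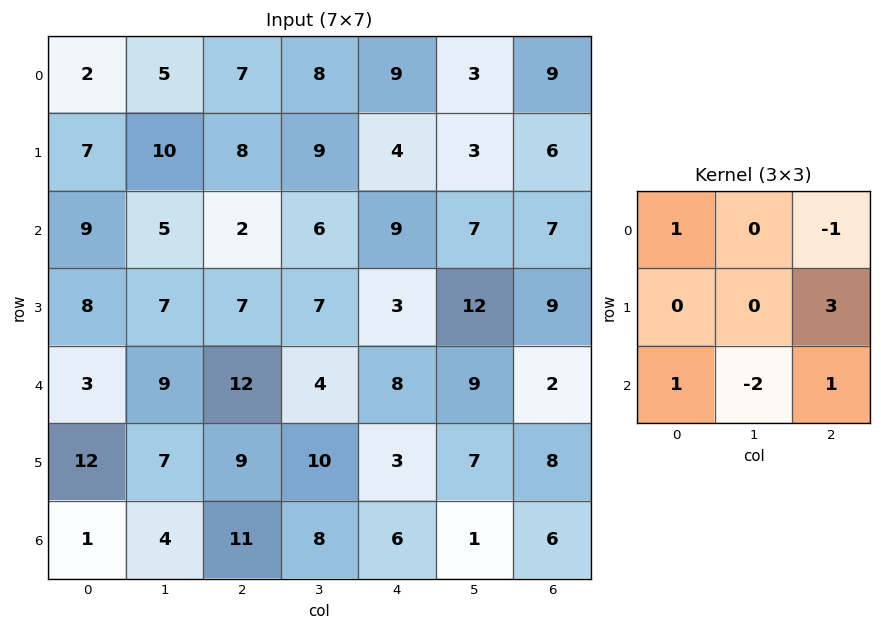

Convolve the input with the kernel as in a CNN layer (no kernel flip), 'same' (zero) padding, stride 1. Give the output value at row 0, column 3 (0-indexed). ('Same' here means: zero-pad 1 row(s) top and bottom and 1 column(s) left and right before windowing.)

The receptive field on the zero-padded input at this output position is [0 0 0 / 7 8 9 / 8 9 4]. Elementwise product with the kernel and sum: 0·1 + 0·-1 + 9·3 + 8·1 + 9·-2 + 4·1.

21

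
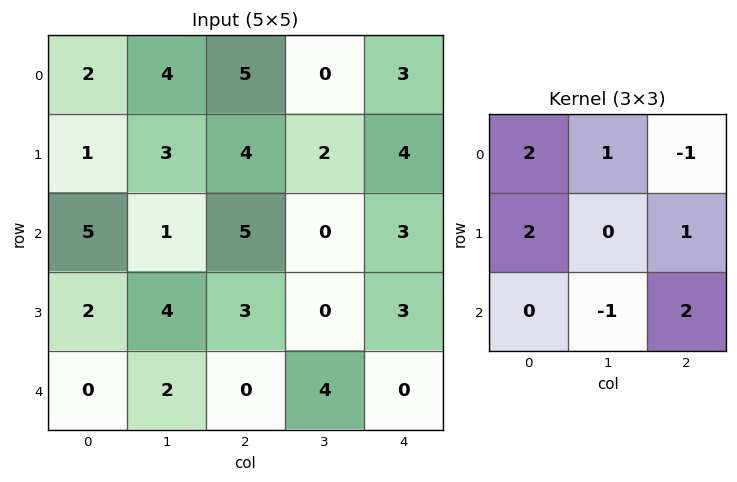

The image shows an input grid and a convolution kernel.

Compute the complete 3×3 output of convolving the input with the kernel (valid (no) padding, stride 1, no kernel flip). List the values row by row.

Output[0,0]: The receptive field on the input at this output position is [2 4 5 / 1 3 4 / 5 1 5]. Elementwise product with the kernel and sum: 2·2 + 4·1 + 5·-1 + 1·2 + 4·1 + 1·-1 + 5·2.
Output[0,1]: The receptive field on the input at this output position is [4 5 0 / 3 4 2 / 1 5 0]. Elementwise product with the kernel and sum: 4·2 + 5·1 + 0·-1 + 3·2 + 2·1 + 5·-1 + 0·2.

18 16 25
18 7 25
11 23 12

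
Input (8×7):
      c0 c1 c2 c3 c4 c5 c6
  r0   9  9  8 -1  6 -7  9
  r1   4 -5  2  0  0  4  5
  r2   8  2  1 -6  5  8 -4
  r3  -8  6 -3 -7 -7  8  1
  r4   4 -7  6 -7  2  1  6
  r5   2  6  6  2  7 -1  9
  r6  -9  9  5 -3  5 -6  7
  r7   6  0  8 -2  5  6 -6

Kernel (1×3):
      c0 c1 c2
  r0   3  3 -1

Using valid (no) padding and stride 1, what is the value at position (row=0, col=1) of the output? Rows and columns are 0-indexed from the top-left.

52

The receptive field on the input at this output position is [9 8 -1]. Elementwise product with the kernel and sum: 9·3 + 8·3 + -1·-1.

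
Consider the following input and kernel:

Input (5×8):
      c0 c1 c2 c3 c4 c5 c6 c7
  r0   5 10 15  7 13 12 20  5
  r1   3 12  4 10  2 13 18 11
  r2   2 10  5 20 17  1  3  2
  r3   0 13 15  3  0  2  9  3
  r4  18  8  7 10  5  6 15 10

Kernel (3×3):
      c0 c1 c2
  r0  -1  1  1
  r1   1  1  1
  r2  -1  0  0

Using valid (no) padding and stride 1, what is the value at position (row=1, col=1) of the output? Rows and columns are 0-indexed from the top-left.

24

The receptive field on the input at this output position is [12 4 10 / 10 5 20 / 13 15 3]. Elementwise product with the kernel and sum: 12·-1 + 4·1 + 10·1 + 10·1 + 5·1 + 20·1 + 13·-1.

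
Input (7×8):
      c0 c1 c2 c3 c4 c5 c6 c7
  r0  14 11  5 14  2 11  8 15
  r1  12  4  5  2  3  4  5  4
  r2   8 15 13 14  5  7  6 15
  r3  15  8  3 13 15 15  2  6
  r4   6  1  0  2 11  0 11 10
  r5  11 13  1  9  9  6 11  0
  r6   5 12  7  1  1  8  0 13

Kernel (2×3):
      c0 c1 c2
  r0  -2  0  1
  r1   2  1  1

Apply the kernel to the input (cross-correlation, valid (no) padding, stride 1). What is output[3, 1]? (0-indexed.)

1

The receptive field on the input at this output position is [8 3 13 / 1 0 2]. Elementwise product with the kernel and sum: 8·-2 + 13·1 + 1·2 + 0·1 + 2·1.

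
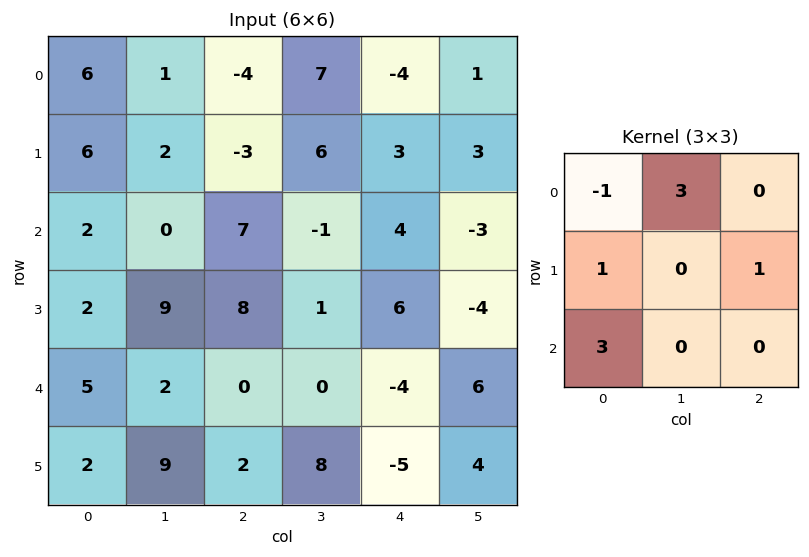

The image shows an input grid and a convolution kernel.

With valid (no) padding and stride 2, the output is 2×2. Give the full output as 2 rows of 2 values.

6 46
23 4

Output[0,0]: The receptive field on the input at this output position is [6 1 -4 / 6 2 -3 / 2 0 7]. Elementwise product with the kernel and sum: 6·-1 + 1·3 + 6·1 + -3·1 + 2·3.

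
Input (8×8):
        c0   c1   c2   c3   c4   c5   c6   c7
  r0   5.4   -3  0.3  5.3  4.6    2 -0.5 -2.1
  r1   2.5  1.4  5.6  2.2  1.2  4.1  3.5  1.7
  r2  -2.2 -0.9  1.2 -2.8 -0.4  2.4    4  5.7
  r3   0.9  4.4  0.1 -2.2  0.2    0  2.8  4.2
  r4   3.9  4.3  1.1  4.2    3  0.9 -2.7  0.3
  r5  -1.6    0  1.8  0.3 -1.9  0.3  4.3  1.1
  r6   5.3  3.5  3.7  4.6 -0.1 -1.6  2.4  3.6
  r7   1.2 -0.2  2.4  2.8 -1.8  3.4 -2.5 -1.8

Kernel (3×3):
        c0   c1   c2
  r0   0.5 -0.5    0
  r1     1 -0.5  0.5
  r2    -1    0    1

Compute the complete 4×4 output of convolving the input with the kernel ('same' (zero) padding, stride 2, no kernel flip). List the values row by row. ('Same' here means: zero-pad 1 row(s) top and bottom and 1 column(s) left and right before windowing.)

-2.8 0.3 5.9 -1.2
3.8 -11.6 1.3 7.75
-0.25 8.3 1.95 1.8
-0.3 6.05 5.55 -8.2

Output[0,0]: The receptive field on the zero-padded input at this output position is [0 0 0 / 0 5.4 -3 / 0 2.5 1.4]. Elementwise product with the kernel and sum: 0·0.5 + 0·-0.5 + 0·1 + 5.4·-0.5 + -3·0.5 + 0·-1 + 1.4·1.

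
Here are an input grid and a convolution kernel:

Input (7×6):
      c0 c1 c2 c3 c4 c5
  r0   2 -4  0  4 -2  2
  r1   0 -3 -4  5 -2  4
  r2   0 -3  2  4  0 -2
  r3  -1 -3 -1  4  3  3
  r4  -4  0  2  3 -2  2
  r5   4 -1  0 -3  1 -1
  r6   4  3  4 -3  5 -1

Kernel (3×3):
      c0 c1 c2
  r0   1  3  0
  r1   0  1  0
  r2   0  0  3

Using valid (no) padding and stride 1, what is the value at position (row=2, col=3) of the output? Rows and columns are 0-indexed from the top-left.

The receptive field on the input at this output position is [4 0 -2 / 4 3 3 / 3 -2 2]. Elementwise product with the kernel and sum: 4·1 + 0·3 + 3·1 + 2·3.

13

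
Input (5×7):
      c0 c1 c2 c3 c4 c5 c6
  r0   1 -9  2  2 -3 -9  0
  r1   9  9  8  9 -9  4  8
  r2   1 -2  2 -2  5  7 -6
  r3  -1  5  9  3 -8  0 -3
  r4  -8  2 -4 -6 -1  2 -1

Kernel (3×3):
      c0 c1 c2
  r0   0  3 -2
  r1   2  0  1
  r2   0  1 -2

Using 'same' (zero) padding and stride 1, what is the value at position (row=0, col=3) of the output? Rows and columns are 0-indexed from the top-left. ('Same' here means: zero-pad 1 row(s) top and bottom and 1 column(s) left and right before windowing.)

The receptive field on the zero-padded input at this output position is [0 0 0 / 2 2 -3 / 8 9 -9]. Elementwise product with the kernel and sum: 0·3 + 0·-2 + 2·2 + -3·1 + 9·1 + -9·-2.

28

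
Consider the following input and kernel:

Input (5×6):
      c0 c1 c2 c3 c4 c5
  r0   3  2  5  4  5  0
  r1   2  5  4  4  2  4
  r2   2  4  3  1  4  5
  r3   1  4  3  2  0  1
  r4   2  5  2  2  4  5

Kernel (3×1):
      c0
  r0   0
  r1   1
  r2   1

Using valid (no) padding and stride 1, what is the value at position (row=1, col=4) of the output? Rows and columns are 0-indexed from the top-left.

The receptive field on the input at this output position is [2 / 4 / 0]. Elementwise product with the kernel and sum: 4·1 + 0·1.

4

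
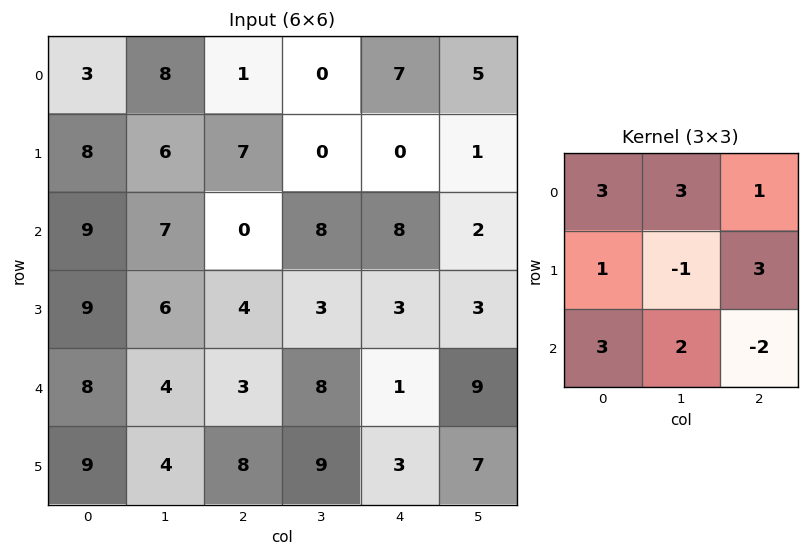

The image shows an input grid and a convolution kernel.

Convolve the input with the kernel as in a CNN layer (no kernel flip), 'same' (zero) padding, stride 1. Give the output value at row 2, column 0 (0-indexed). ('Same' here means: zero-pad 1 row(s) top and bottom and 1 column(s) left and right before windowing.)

48

The receptive field on the zero-padded input at this output position is [0 8 6 / 0 9 7 / 0 9 6]. Elementwise product with the kernel and sum: 0·3 + 8·3 + 6·1 + 0·1 + 9·-1 + 7·3 + 0·3 + 9·2 + 6·-2.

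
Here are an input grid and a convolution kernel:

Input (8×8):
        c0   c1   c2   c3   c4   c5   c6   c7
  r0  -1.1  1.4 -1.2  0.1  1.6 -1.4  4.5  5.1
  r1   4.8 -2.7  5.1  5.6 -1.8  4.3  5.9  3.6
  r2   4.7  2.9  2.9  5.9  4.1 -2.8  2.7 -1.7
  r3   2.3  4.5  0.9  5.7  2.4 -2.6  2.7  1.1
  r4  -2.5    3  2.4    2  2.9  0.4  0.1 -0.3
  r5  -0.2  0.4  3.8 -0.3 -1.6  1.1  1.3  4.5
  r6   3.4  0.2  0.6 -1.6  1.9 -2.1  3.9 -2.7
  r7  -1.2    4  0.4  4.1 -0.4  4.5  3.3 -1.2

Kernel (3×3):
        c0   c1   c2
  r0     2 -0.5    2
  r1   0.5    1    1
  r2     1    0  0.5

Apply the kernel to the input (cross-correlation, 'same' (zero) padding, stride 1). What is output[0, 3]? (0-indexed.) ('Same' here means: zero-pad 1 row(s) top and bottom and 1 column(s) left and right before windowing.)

The receptive field on the zero-padded input at this output position is [0 0 0 / -1.2 0.1 1.6 / 5.1 5.6 -1.8]. Elementwise product with the kernel and sum: 0·2 + 0·-0.5 + 0·2 + -1.2·0.5 + 0.1·1 + 1.6·1 + 5.1·1 + -1.8·0.5.

5.3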